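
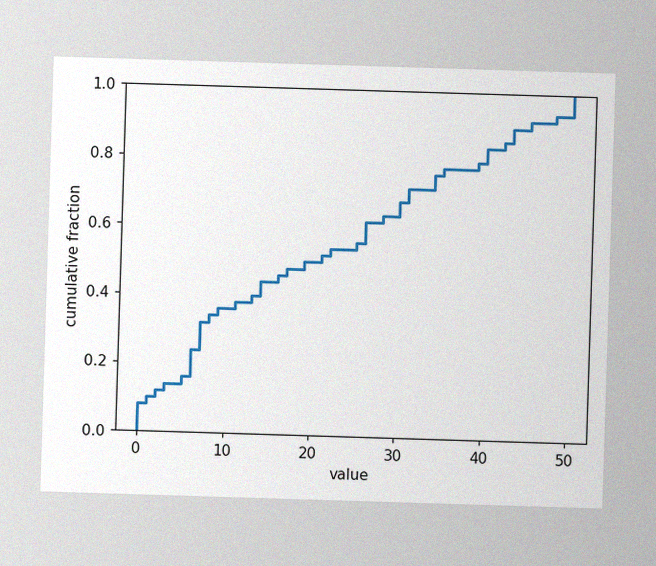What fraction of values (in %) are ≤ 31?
The image has some photo noise and uneven lighting. At x=31 the ECDF step is at 72%.

72%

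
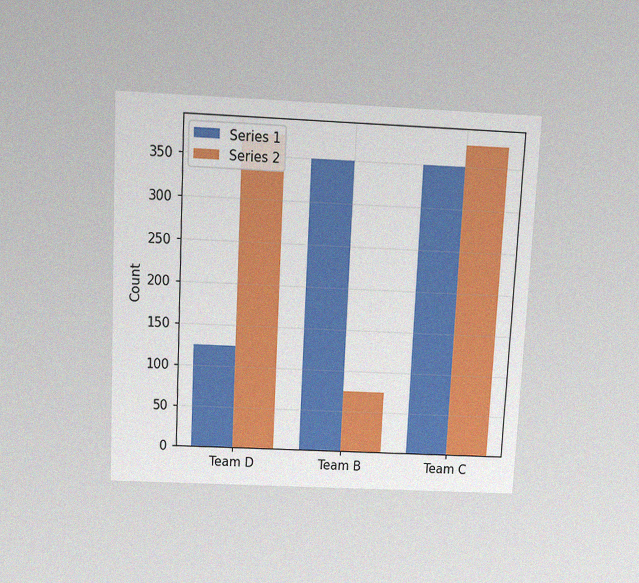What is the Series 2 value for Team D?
The chart is tilted about 3° clockwise and viewed slightly from above, with some photo noise. The Series 2 bar at Team D reaches 375 on the y-axis.

375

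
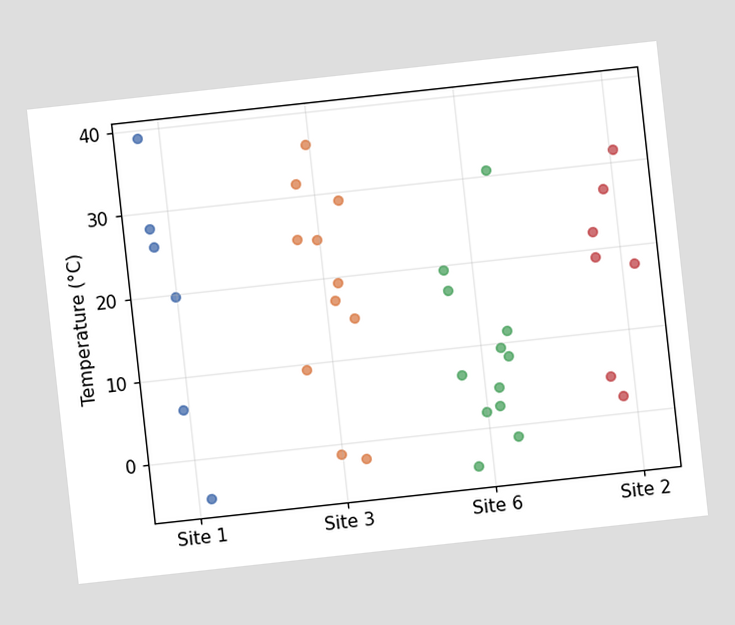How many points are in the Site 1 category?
The chart is tilted about 6° counter-clockwise. Counting the markers in the Site 1 column gives 6.

6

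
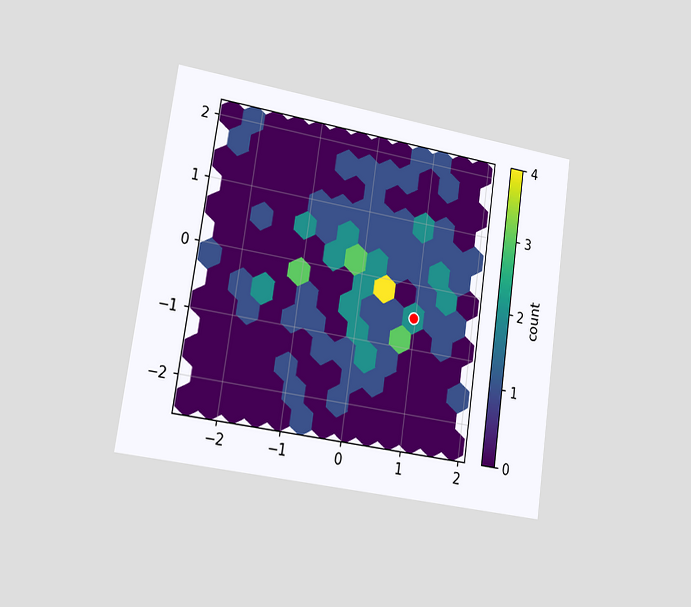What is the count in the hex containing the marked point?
2

The chart is tilted about 8° clockwise and viewed slightly from the left. The marked hex reads 2 on the colorbar.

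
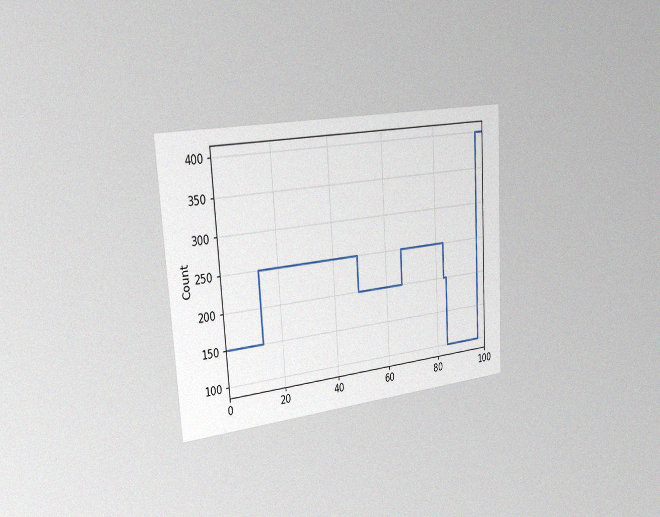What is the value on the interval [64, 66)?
The chart is tilted about 4° counter-clockwise and viewed slightly from the left, with some photo noise. On [64, 66) the step sits at 200.

200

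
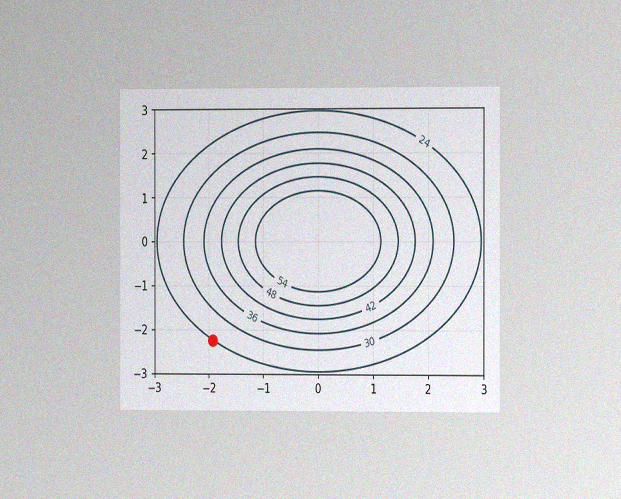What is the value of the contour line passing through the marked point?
The chart is viewed slightly from the right, with some photo noise. The marked point sits on the contour labelled 24.

24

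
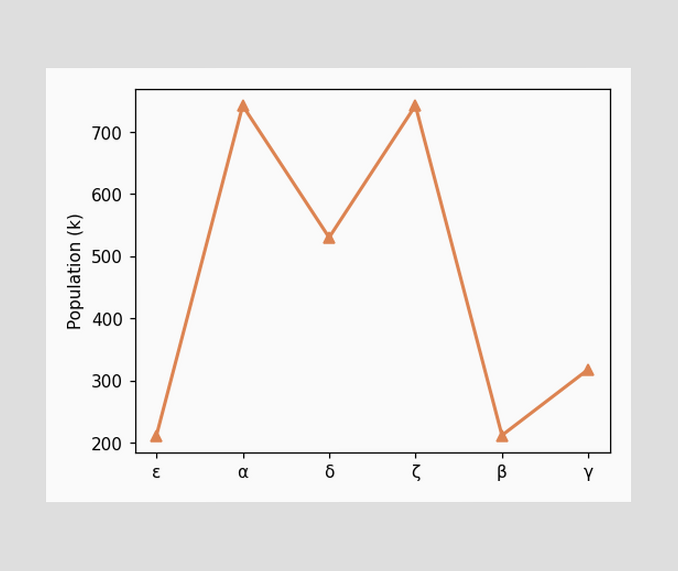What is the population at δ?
At δ, the line is at 530k.

530k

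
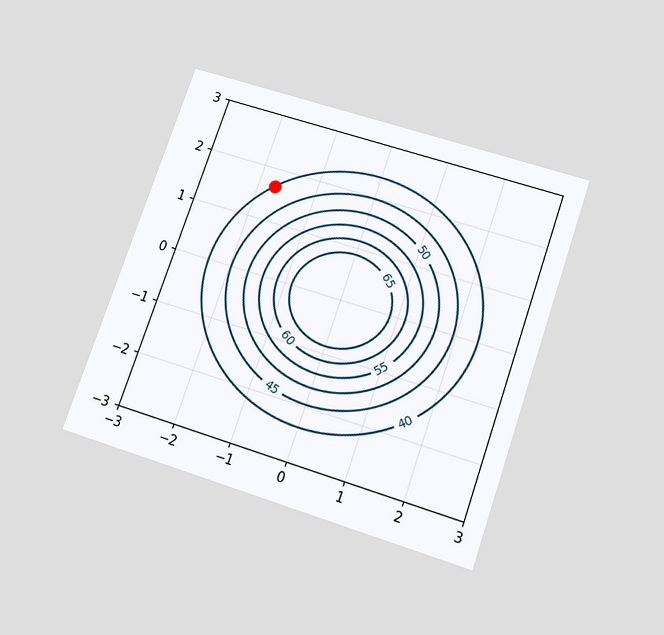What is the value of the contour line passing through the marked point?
40

The chart is tilted about 19° clockwise and viewed slightly from below. The marked point sits on the contour labelled 40.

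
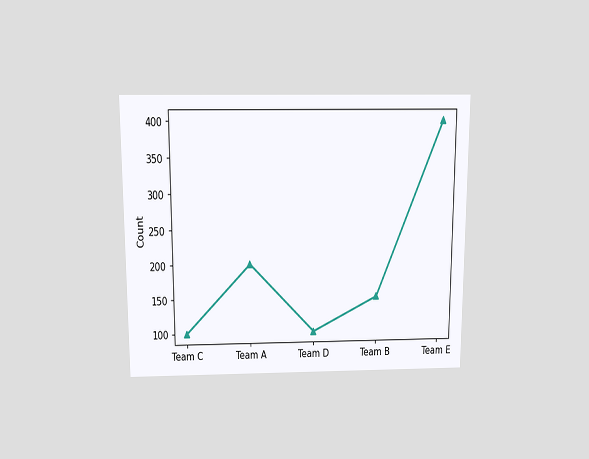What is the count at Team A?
The chart is viewed slightly from above. At Team A, the line is at 200.

200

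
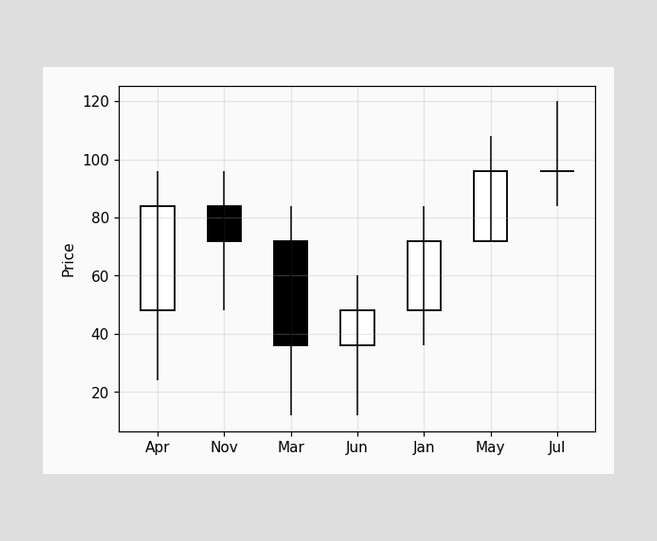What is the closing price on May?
The May candle closes at 96.

96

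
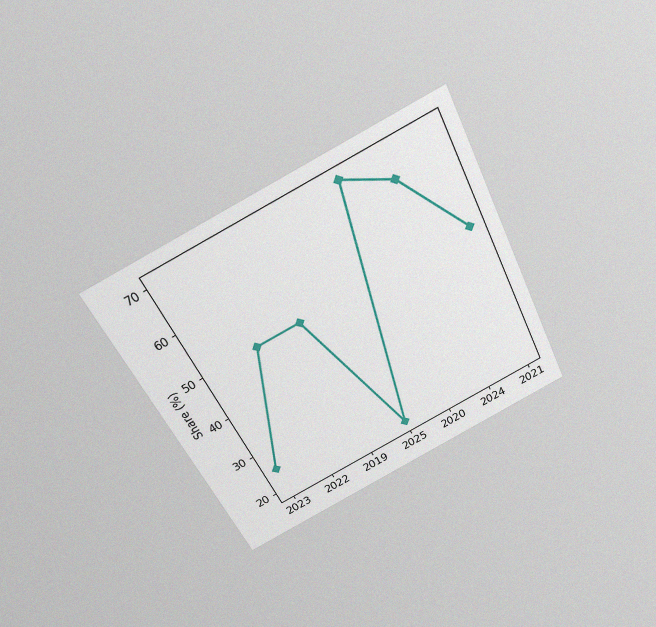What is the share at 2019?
50%

The chart is tilted about 26° counter-clockwise and viewed slightly from above, with some photo noise. At 2019, the line is at 50%.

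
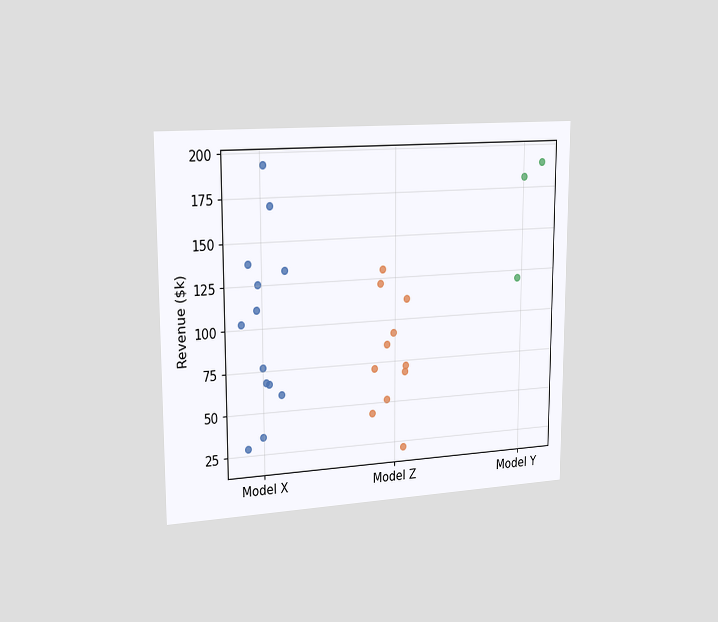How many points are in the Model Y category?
3

The chart is viewed slightly from the left. Counting the markers in the Model Y column gives 3.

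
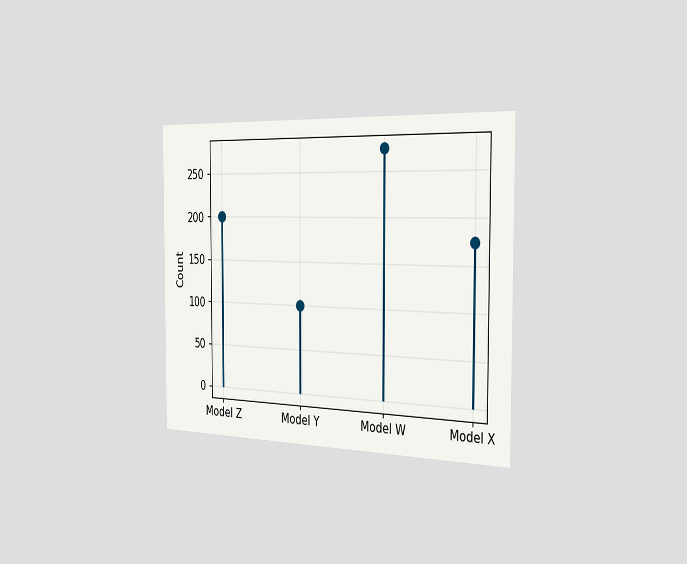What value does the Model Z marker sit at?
The chart is viewed slightly from the right. The Model Z marker sits at 200.

200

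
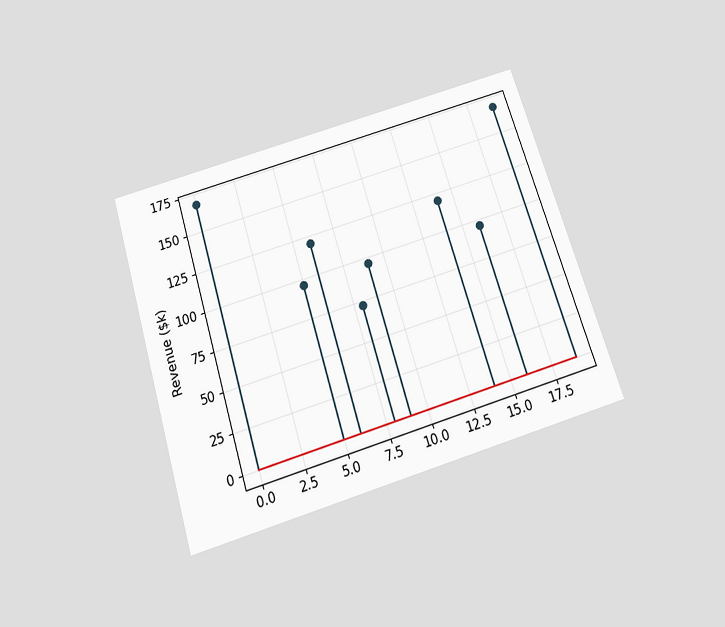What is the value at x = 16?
$96k

The chart is tilted about 17° counter-clockwise and viewed slightly from below. The stem at x=16 reaches $96k.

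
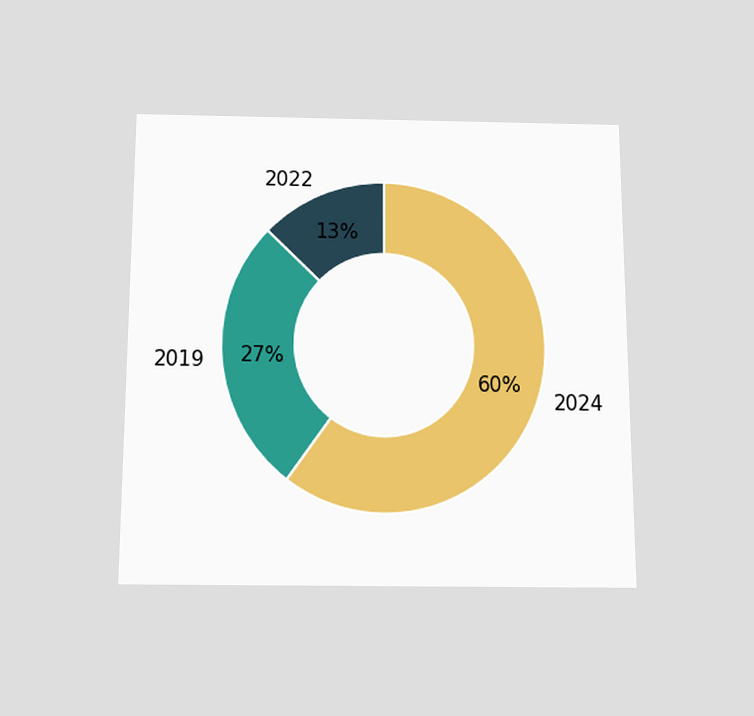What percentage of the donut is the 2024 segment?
60%

The chart is viewed slightly from below. The 2024 segment takes up 60% of the ring.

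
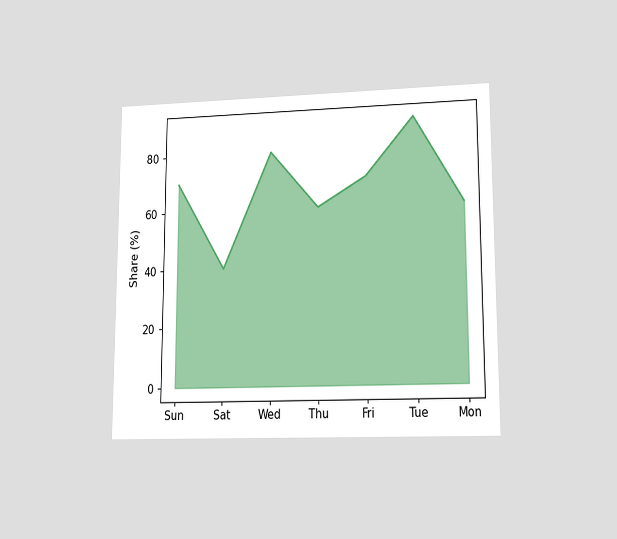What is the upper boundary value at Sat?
40%

The chart is viewed at a slight angle. At Sat the upper boundary is at 40%.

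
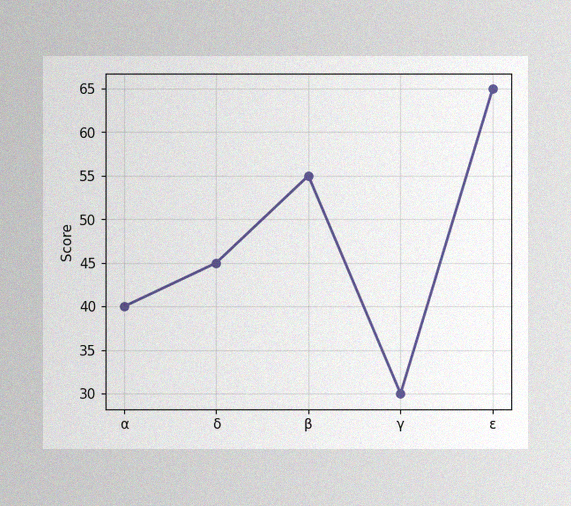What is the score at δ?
The image has some photo noise and uneven lighting. At δ, the line is at 45.

45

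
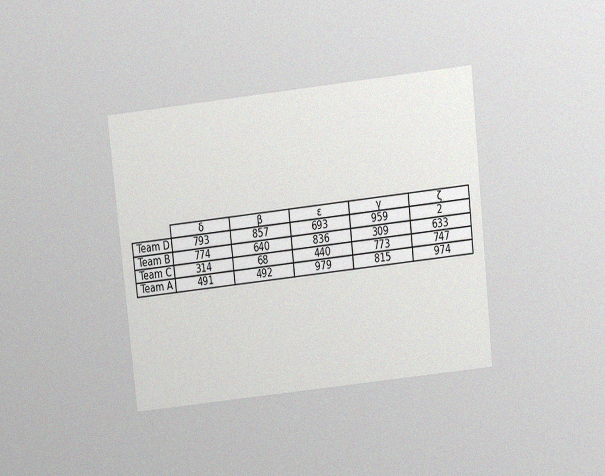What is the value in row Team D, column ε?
693

The chart is tilted about 6° counter-clockwise and viewed slightly from above, with some photo noise. The (Team D, ε) cell reads 693.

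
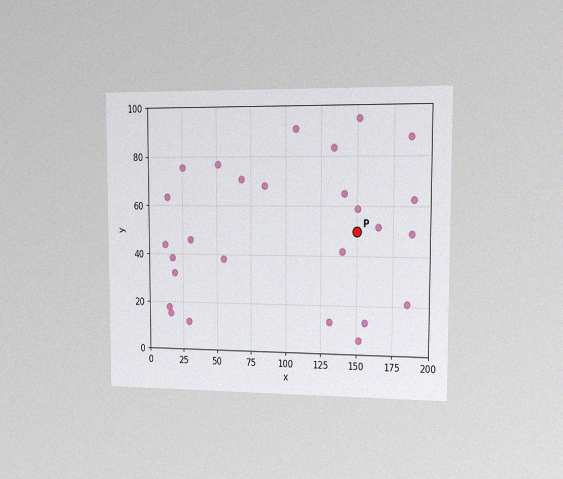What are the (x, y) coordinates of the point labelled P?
(150, 50)

The chart is viewed slightly from the right, with some photo noise. Following the gridlines from P to each axis, P sits at (150, 50).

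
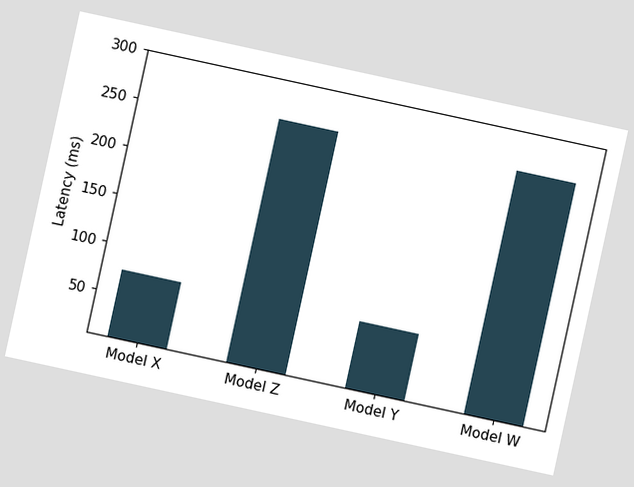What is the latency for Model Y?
The chart is tilted about 12° clockwise. Reading along the chart's y-axis, the Model Y bar reaches 74ms.

74ms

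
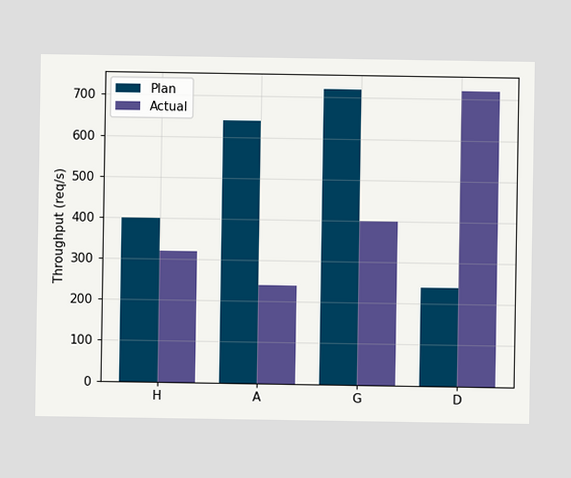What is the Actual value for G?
400req/s

The Actual bar at G reaches 400req/s on the y-axis.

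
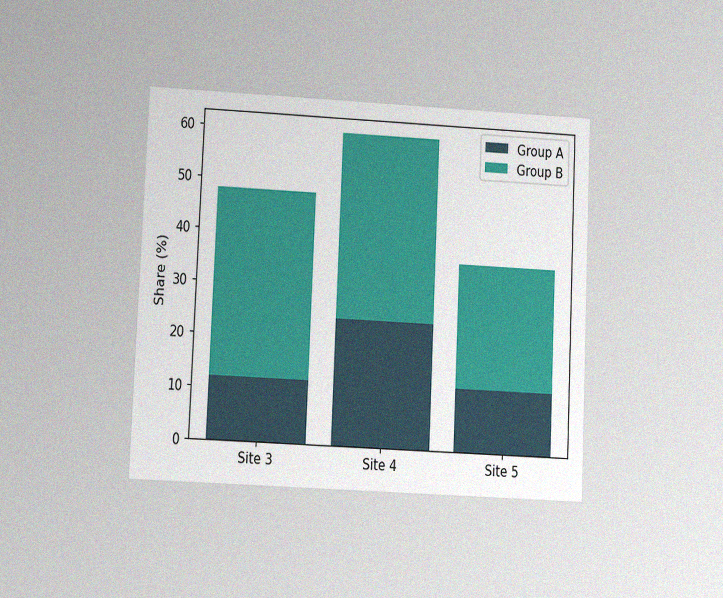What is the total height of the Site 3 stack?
The chart is tilted about 3° clockwise and viewed at a slight angle, with some photo noise. The Site 3 stack's top reaches 48% on the y-axis.

48%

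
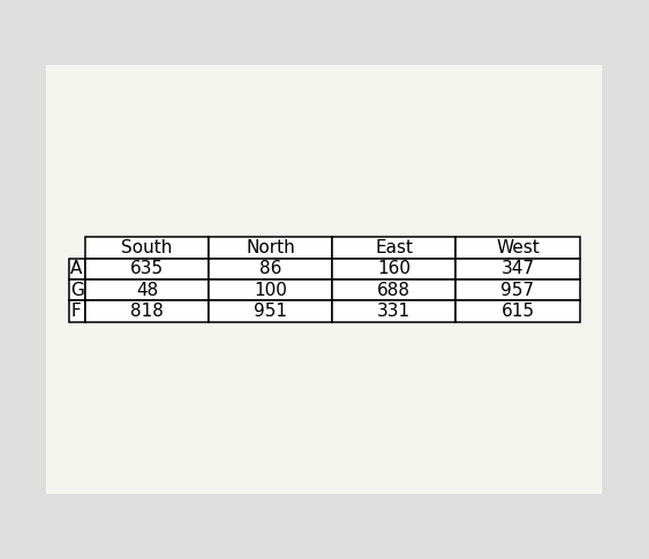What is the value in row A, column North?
The (A, North) cell reads 86.

86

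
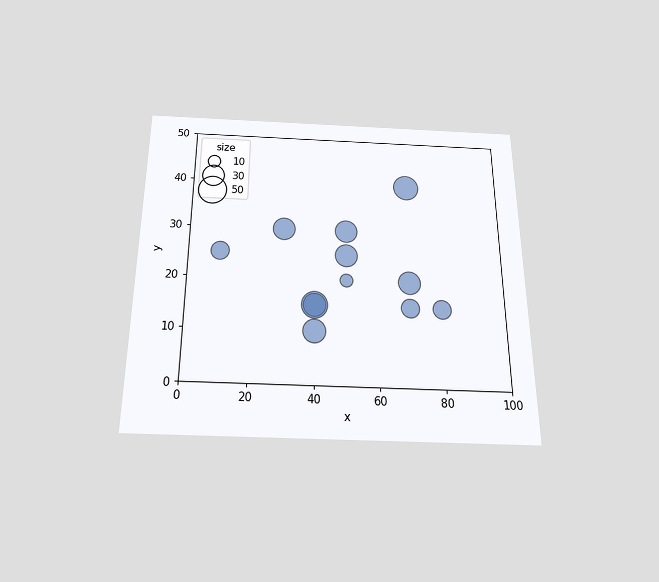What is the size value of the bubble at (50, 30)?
The chart is viewed slightly from below. Matching the bubble at (50, 30) against the size legend gives 30.

30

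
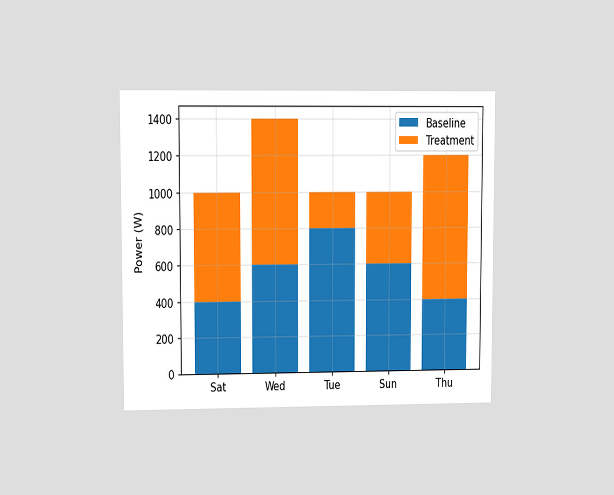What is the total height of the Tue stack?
The chart is viewed at a slight angle. The Tue stack's top reaches 1000W on the y-axis.

1000W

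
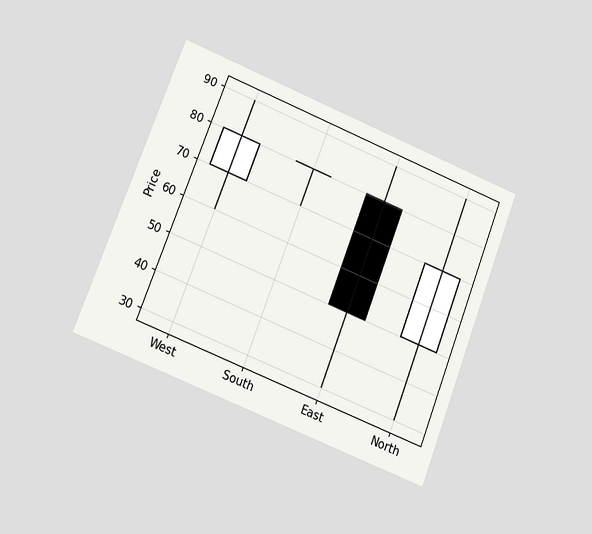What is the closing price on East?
50

The chart is tilted about 21° clockwise and viewed at a slight angle. The East candle closes at 50.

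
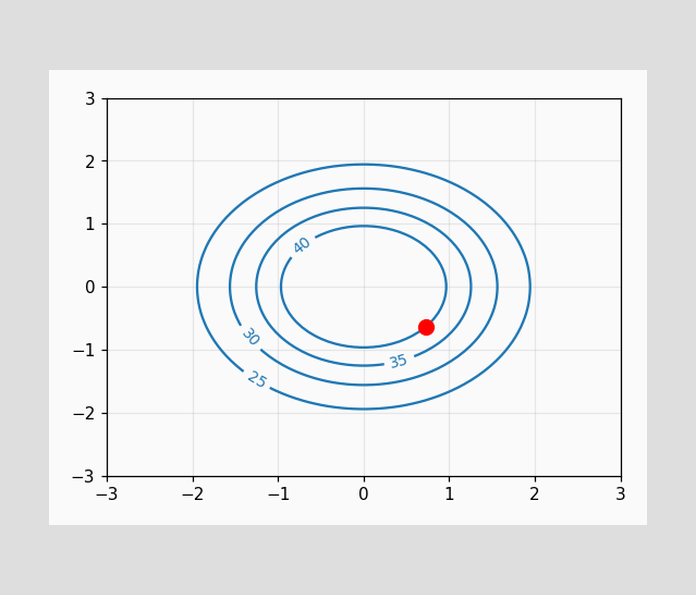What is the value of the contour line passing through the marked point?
40

The marked point sits on the contour labelled 40.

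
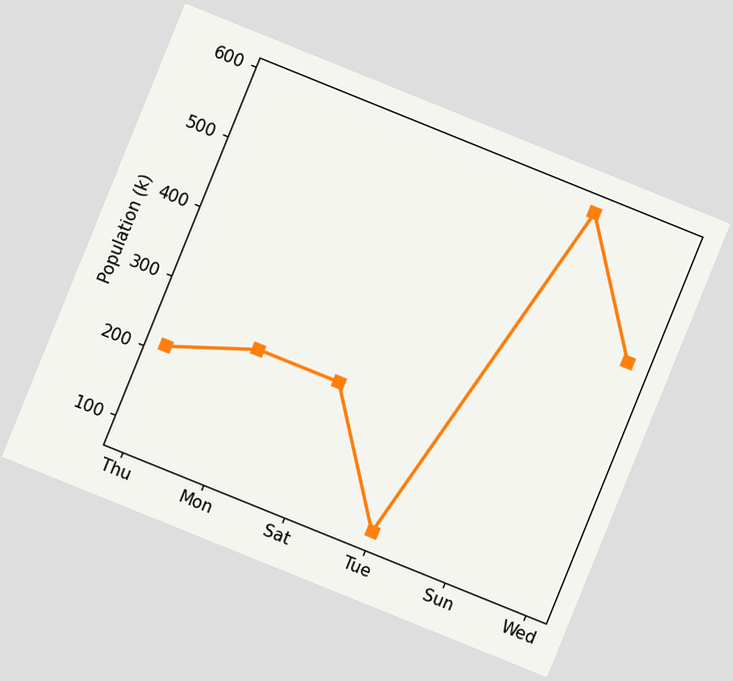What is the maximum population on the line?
The chart is tilted about 22° clockwise. The highest point is at Sun, and reading across to the y-axis gives 588k.

588k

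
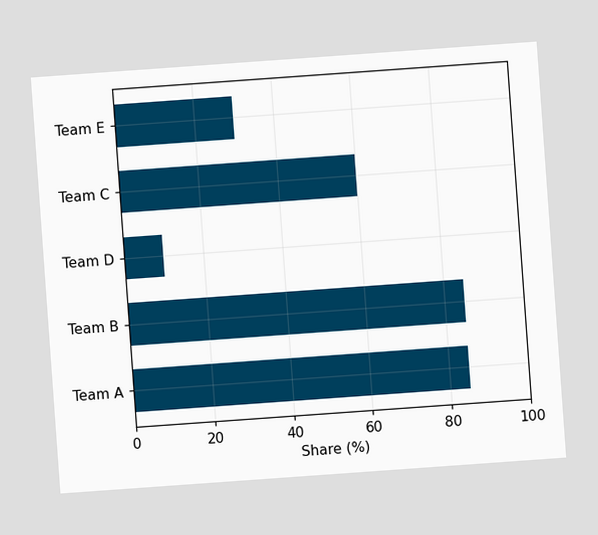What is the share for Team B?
The chart is tilted about 4° counter-clockwise. Reading along the chart's x-axis, the Team B bar reaches 85%.

85%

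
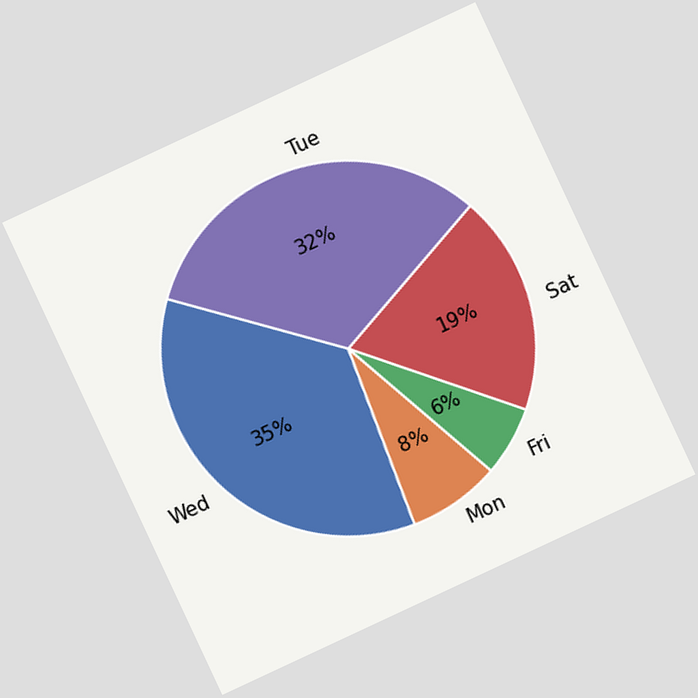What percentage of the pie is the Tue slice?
The chart is tilted about 25° counter-clockwise. The Tue slice takes up 32% of the pie.

32%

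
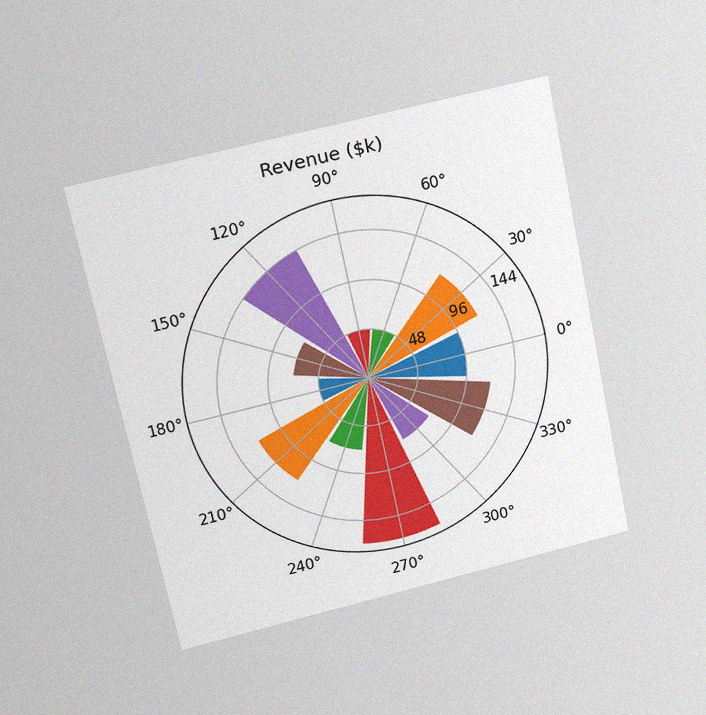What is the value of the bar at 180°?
The chart is tilted about 12° counter-clockwise and viewed slightly from above, with some photo noise. The bar at 180° reaches $48k on the radial axis.

$48k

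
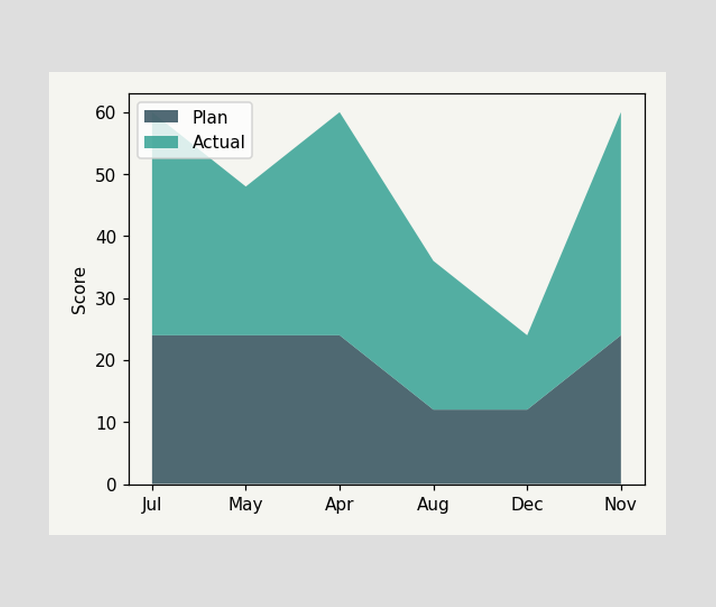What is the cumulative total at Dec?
The stacked total at Dec reaches 24.

24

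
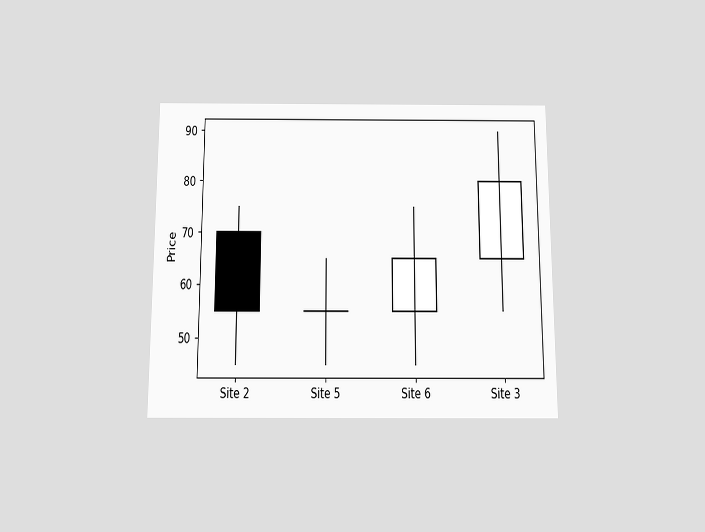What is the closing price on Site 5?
The chart is viewed slightly from below. The Site 5 candle closes at 55.

55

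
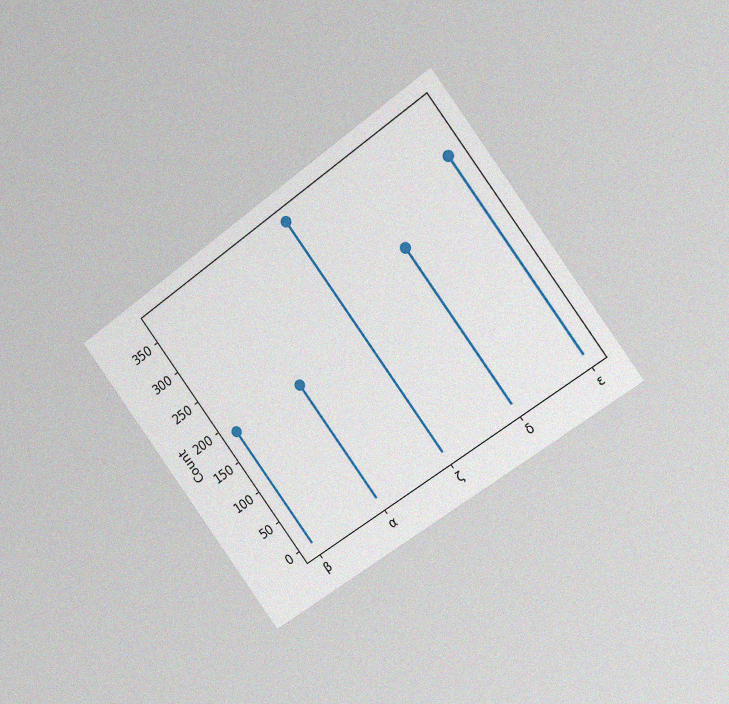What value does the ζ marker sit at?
The chart is tilted about 36° counter-clockwise and viewed slightly from the right, with some photo noise. The ζ marker sits at 372.

372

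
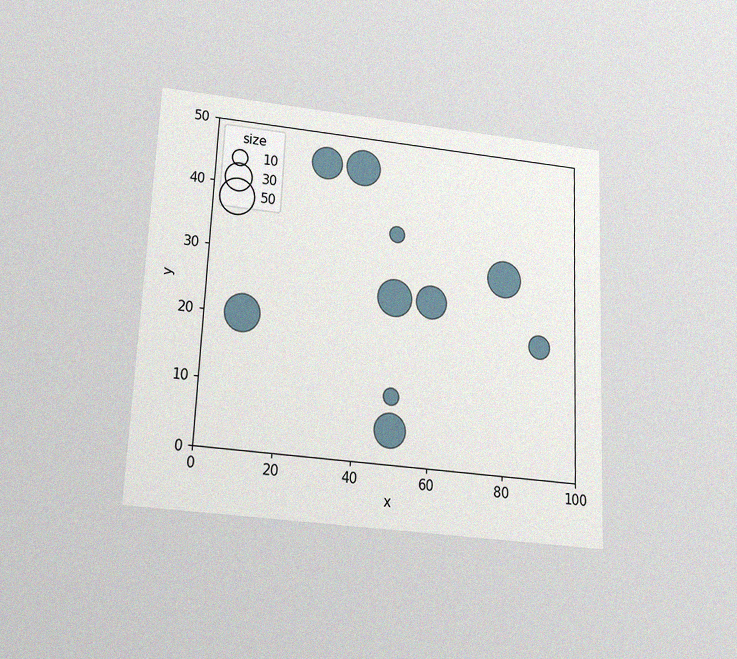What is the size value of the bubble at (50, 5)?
The chart is tilted about 3° clockwise and viewed slightly from below, with some photo noise. Matching the bubble at (50, 5) against the size legend gives 40.

40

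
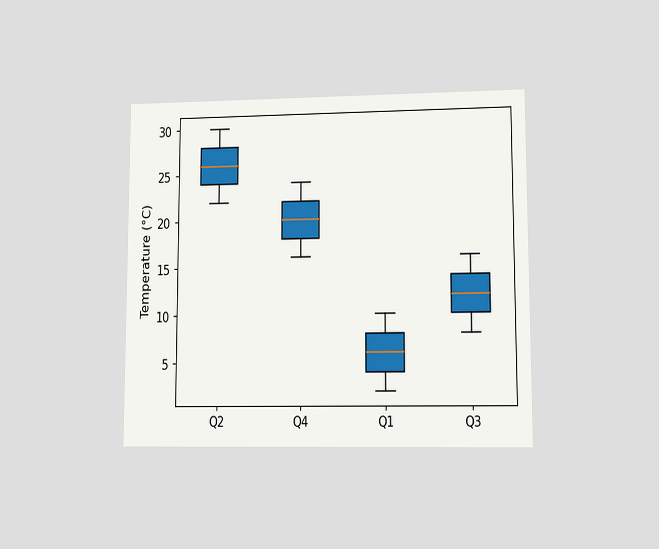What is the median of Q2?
26°C

The chart is viewed at a slight angle. The median line in the Q2 box sits at 26°C.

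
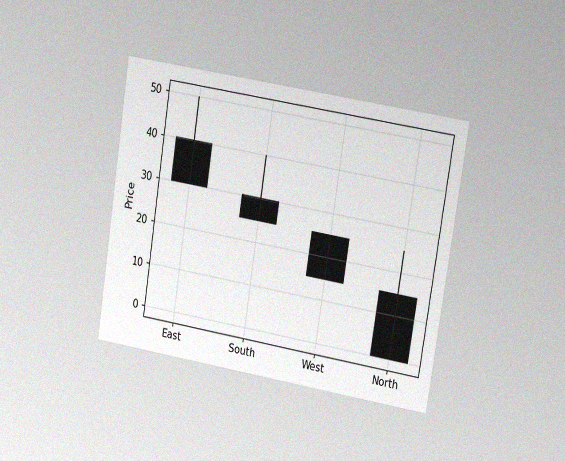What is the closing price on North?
The chart is tilted about 9° clockwise and viewed at a slight angle, with some photo noise. The North candle closes at 0.

0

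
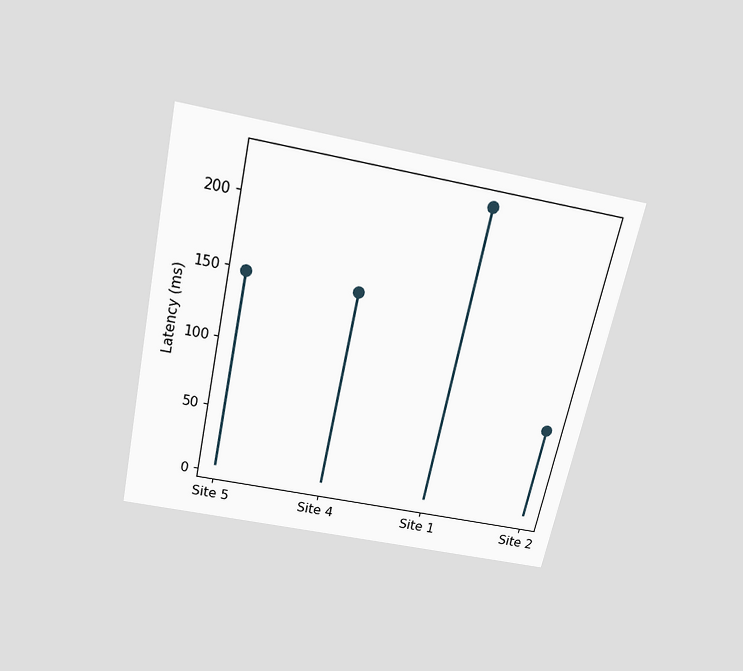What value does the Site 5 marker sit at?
The chart is tilted about 12° clockwise and viewed slightly from above. The Site 5 marker sits at 148ms.

148ms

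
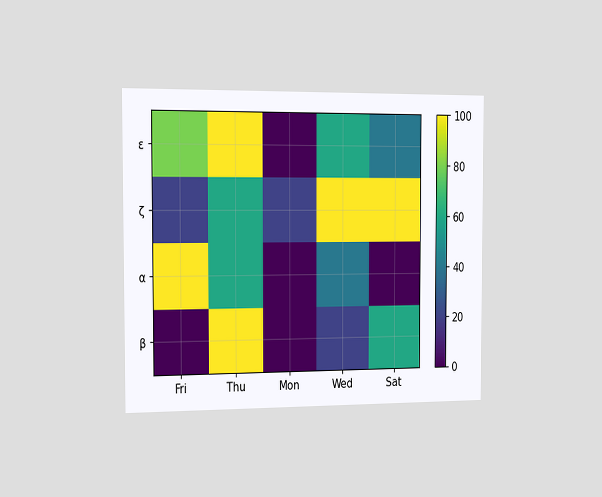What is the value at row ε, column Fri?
80

The chart is viewed slightly from the left. Matching cell (ε, Fri) against the colorbar gives 80.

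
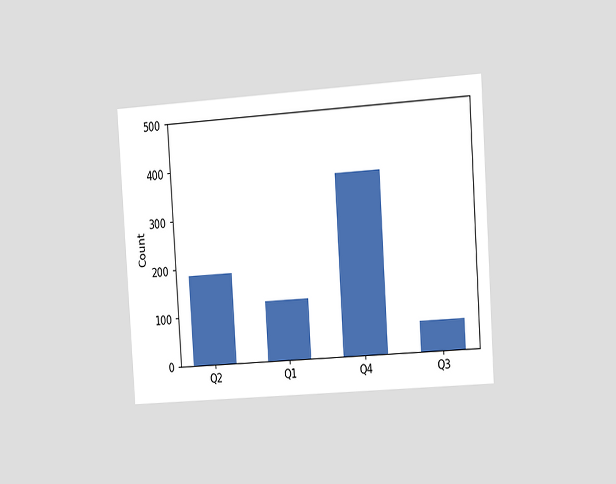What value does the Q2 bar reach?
The chart is tilted about 4° counter-clockwise and viewed slightly from the right. Reading along the chart's y-axis, the Q2 bar reaches 186.

186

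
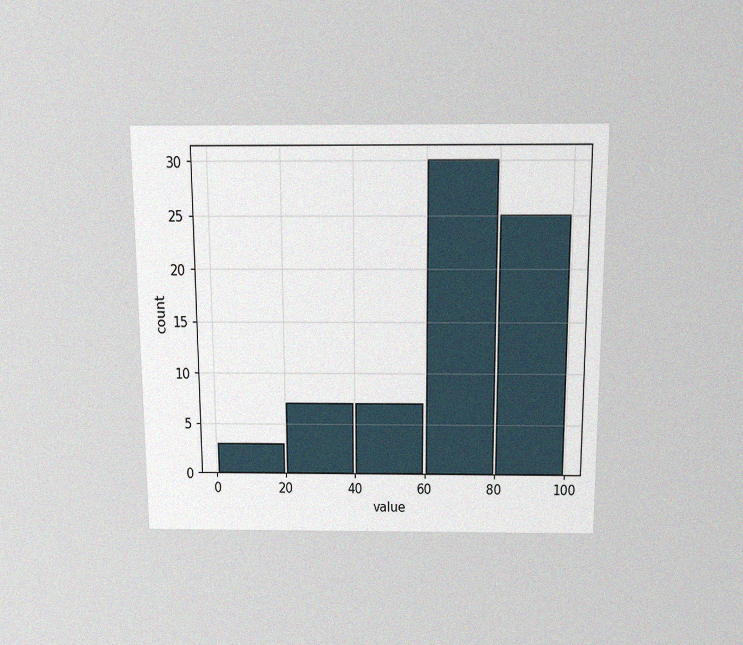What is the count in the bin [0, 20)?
The chart is viewed slightly from above, with some photo noise. The [0, 20) bin has height 3.

3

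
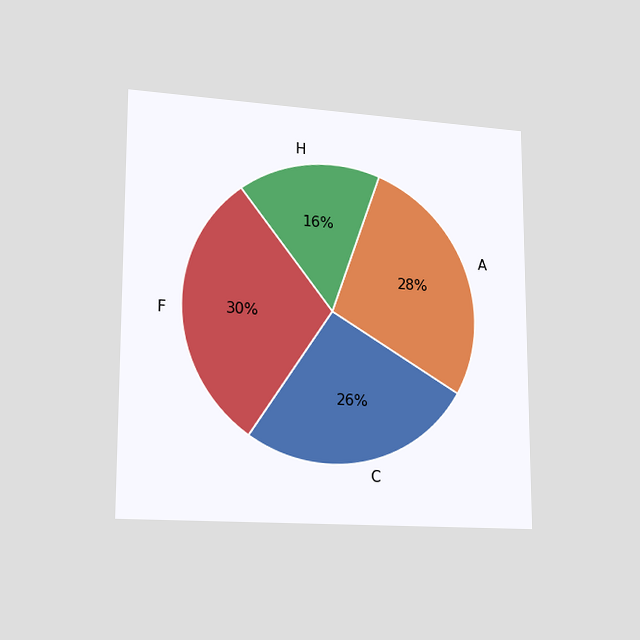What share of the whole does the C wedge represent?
26%

The chart is viewed slightly from the left. The C slice takes up 26% of the pie.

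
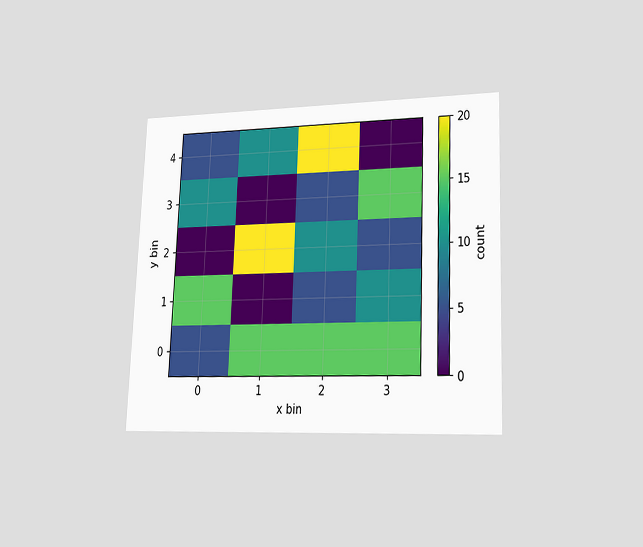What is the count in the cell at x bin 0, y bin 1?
The chart is tilted about 2° clockwise and viewed at a slight angle. Matching the cell (0, 1) against the colorbar gives 15.

15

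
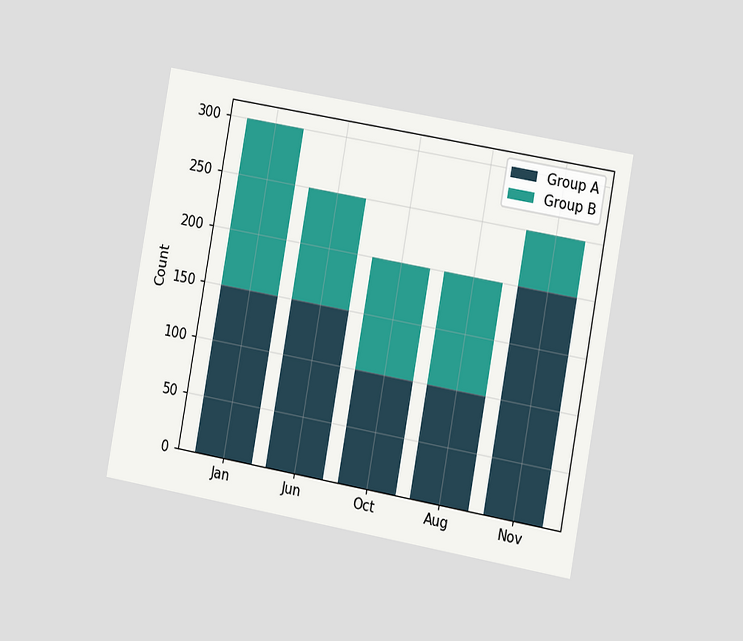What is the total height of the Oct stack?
200

The chart is tilted about 10° clockwise and viewed slightly from the right. The Oct stack's top reaches 200 on the y-axis.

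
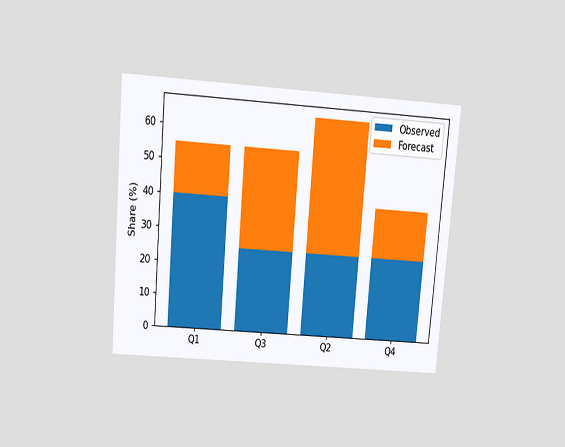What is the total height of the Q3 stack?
The chart is tilted about 5° clockwise and viewed slightly from above. The Q3 stack's top reaches 55% on the y-axis.

55%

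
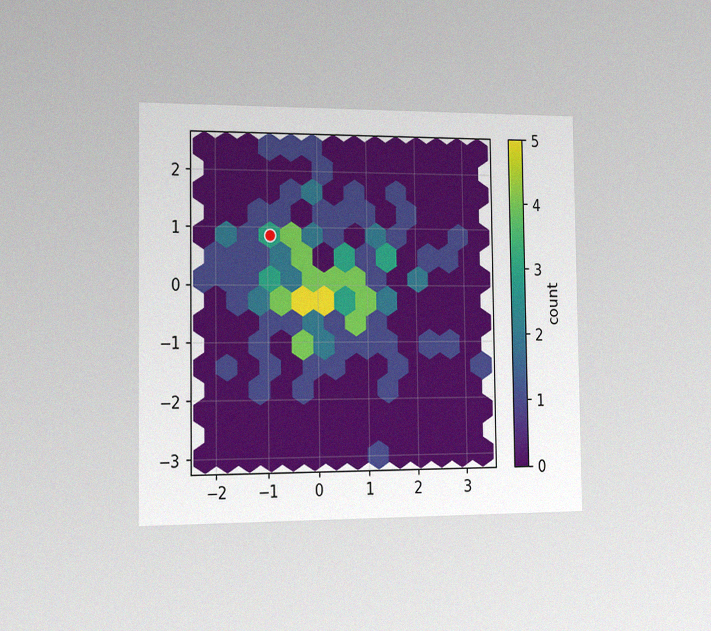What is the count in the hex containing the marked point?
3

The chart is viewed slightly from the left, with some photo noise. The marked hex reads 3 on the colorbar.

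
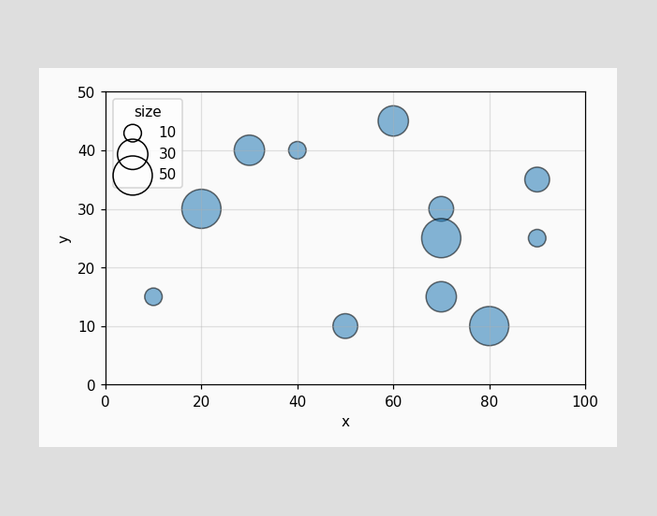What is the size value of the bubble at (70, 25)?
50

Matching the bubble at (70, 25) against the size legend gives 50.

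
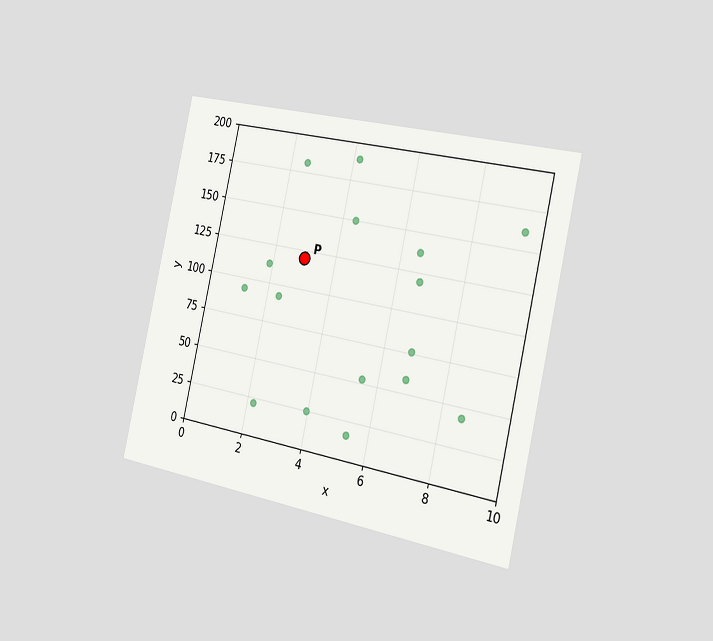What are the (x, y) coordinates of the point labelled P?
The chart is tilted about 13° clockwise and viewed slightly from the right. Following the gridlines from P to each axis, P sits at (3, 120).

(3, 120)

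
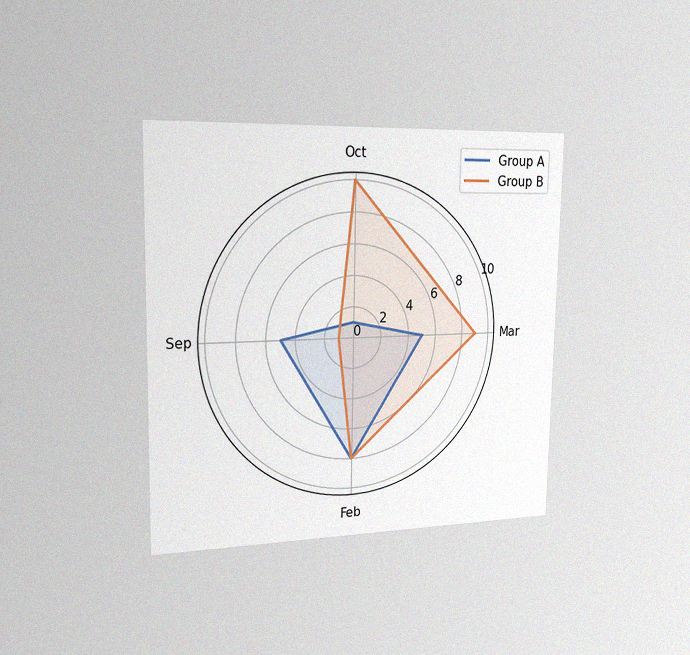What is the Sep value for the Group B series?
The chart is viewed slightly from the left, with some photo noise. On the Sep axis, Group B reaches 1.

1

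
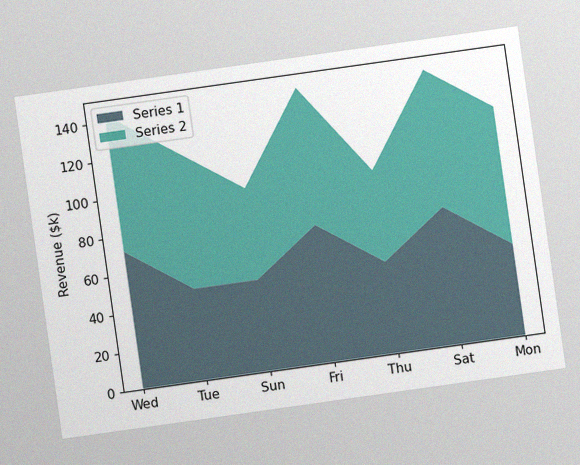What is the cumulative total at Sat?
The chart is tilted about 8° counter-clockwise, with some photo noise. The stacked total at Sat reaches $144k.

$144k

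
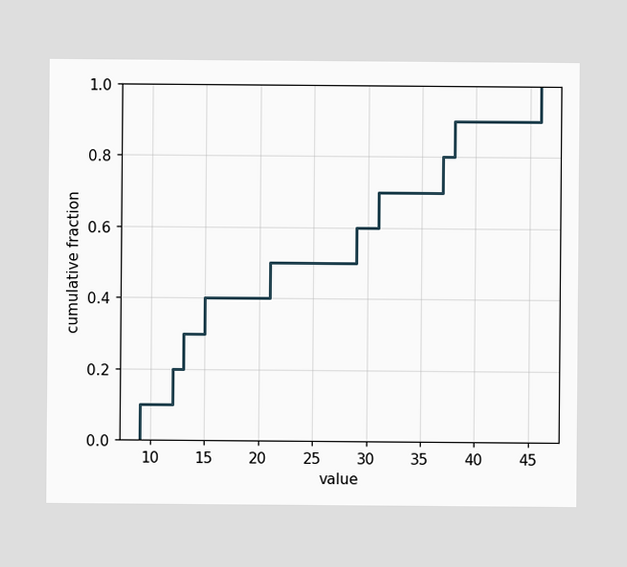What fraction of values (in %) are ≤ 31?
70%

At x=31 the ECDF step is at 70%.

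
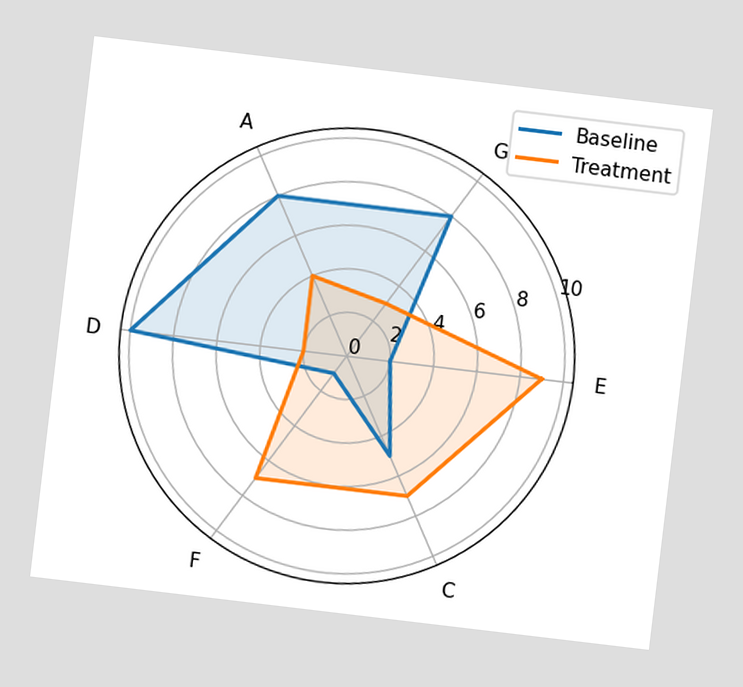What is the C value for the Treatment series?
7

The chart is tilted about 7° clockwise. On the C axis, Treatment reaches 7.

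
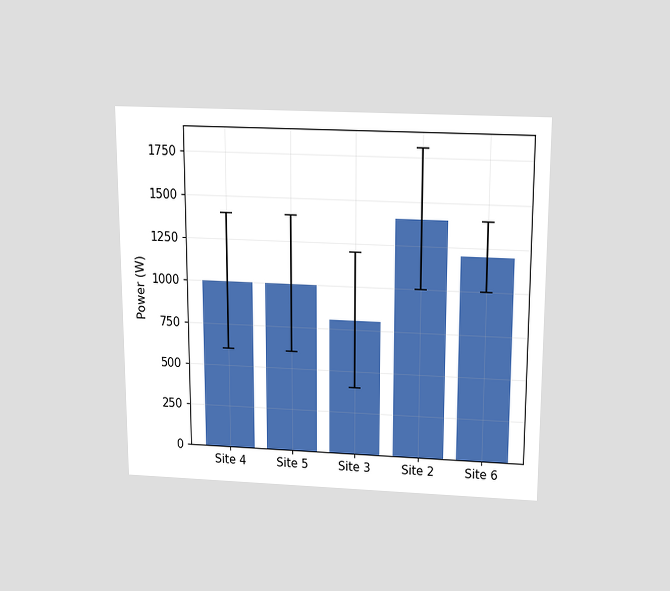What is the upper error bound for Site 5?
The chart is viewed slightly from above. The Site 5 bar's upper whisker reaches 1400W.

1400W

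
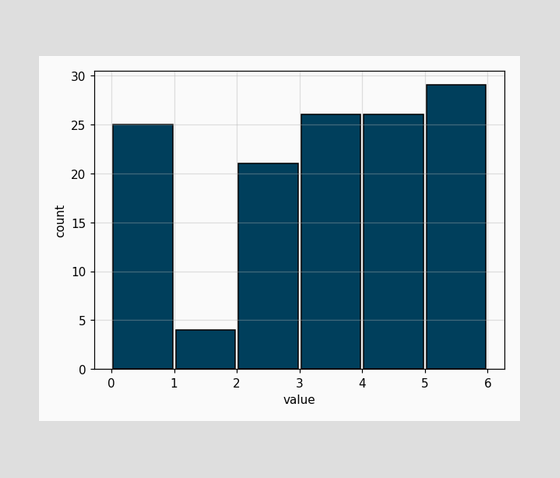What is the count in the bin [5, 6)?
The [5, 6) bin has height 29.

29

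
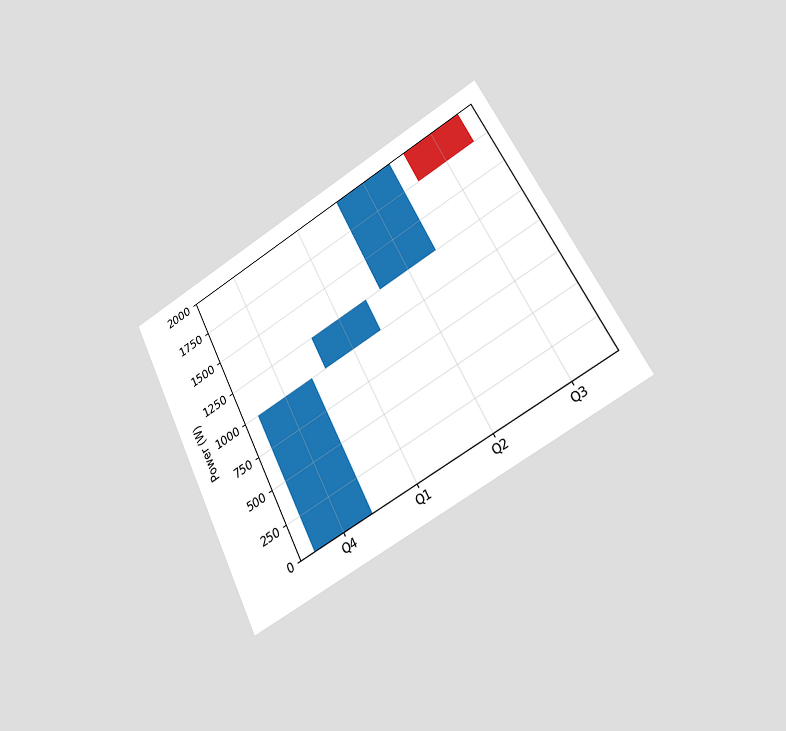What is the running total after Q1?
The chart is tilted about 27° counter-clockwise and viewed slightly from the right. After Q1 the running total reaches 1250W.

1250W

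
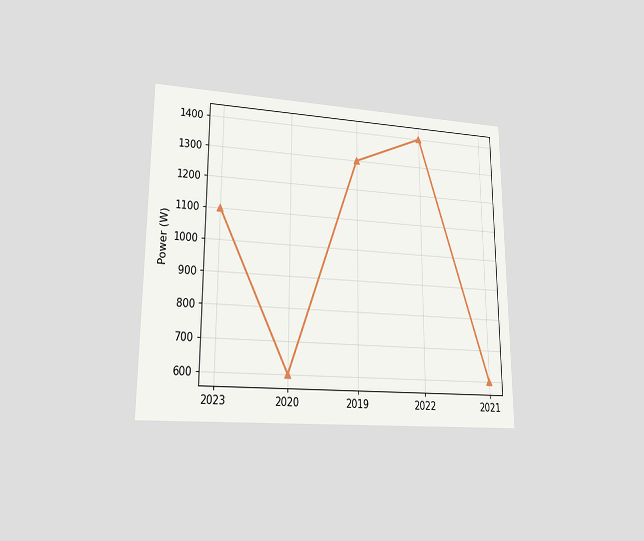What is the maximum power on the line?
The chart is viewed at a slight angle. The highest point is at 2022, and reading across to the y-axis gives 1400W.

1400W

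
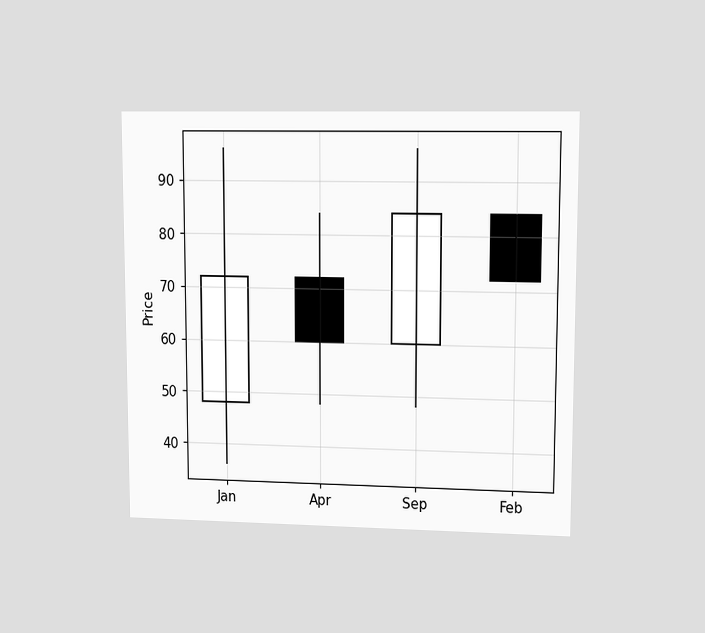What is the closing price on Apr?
60

The chart is viewed at a slight angle. The Apr candle closes at 60.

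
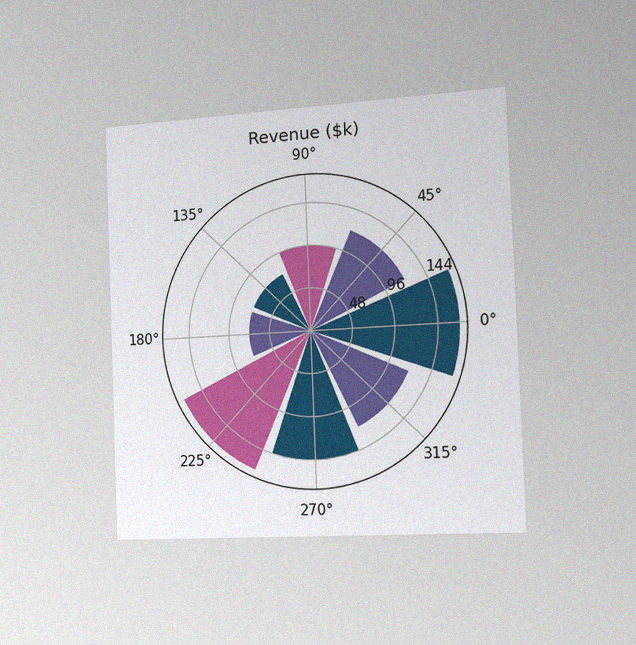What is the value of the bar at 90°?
The chart is tilted about 2° counter-clockwise and viewed slightly from the right, with some photo noise. The bar at 90° reaches $96k on the radial axis.

$96k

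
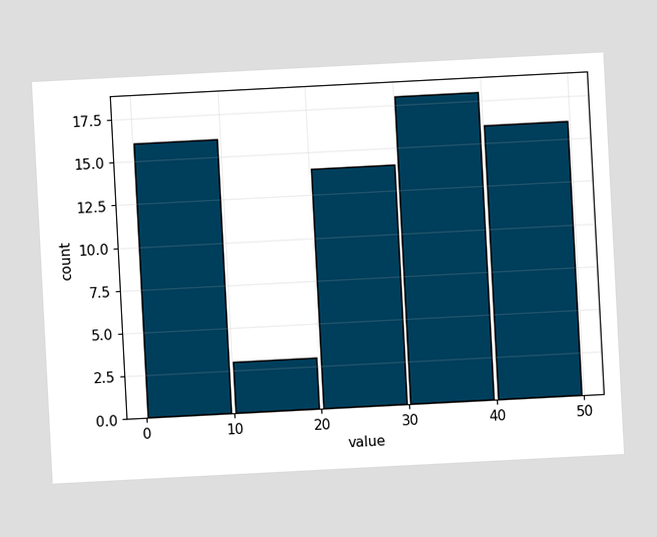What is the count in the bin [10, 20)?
The chart is tilted about 3° counter-clockwise. The [10, 20) bin has height 3.

3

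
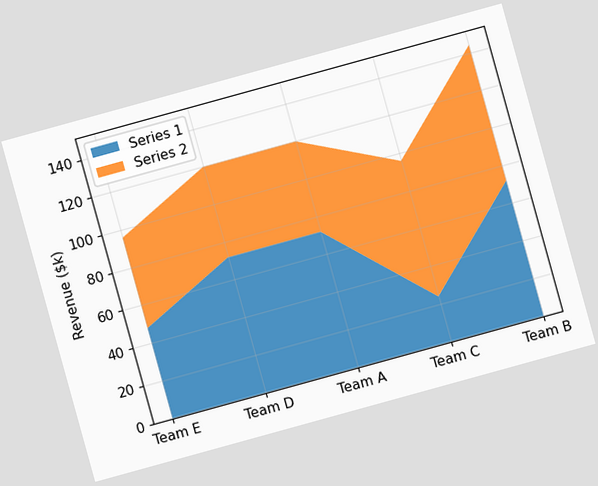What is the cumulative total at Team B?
The chart is tilted about 15° counter-clockwise. The stacked total at Team B reaches $144k.

$144k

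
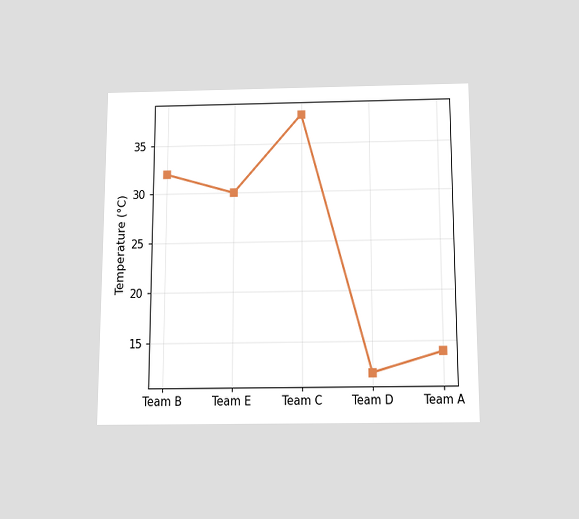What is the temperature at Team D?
12°C

The chart is viewed slightly from below. At Team D, the line is at 12°C.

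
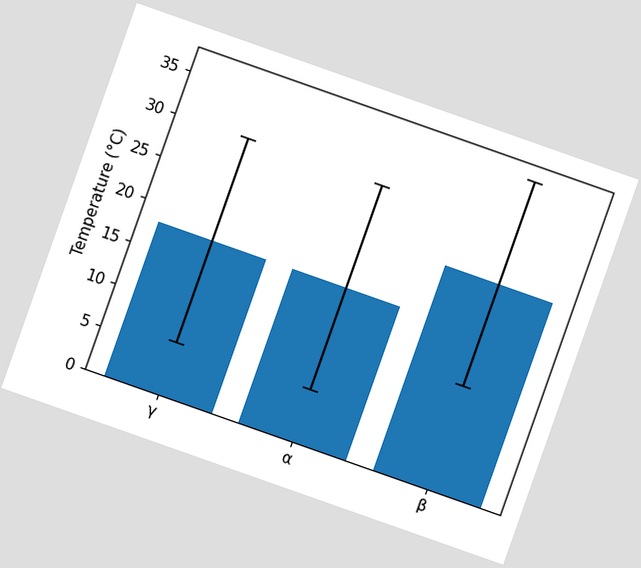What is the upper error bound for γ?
The chart is tilted about 19° clockwise. The γ bar's upper whisker reaches 30°C.

30°C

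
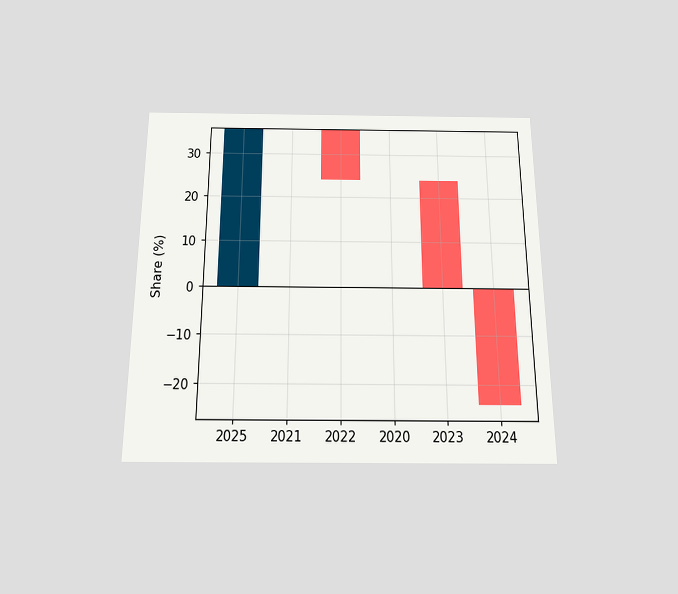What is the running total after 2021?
The chart is viewed slightly from below. After 2021 the running total reaches 36%.

36%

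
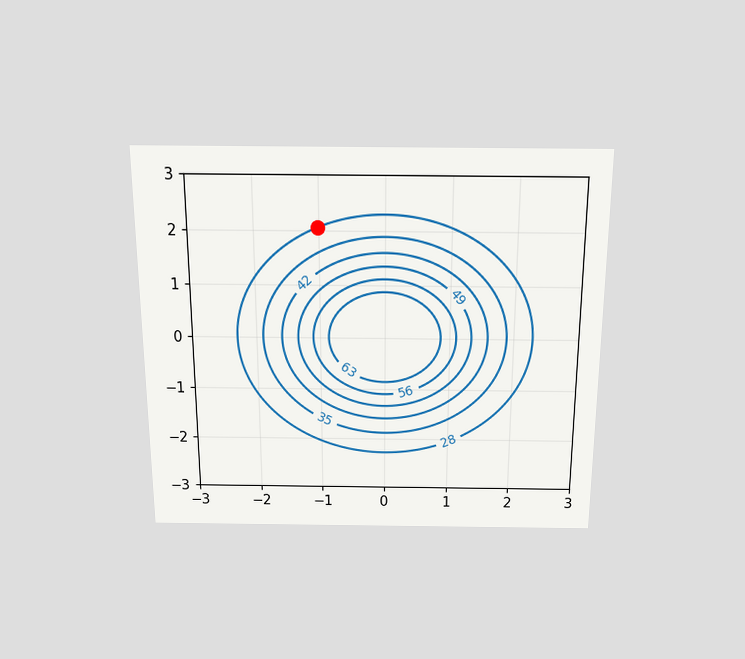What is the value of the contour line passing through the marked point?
28

The chart is viewed slightly from above. The marked point sits on the contour labelled 28.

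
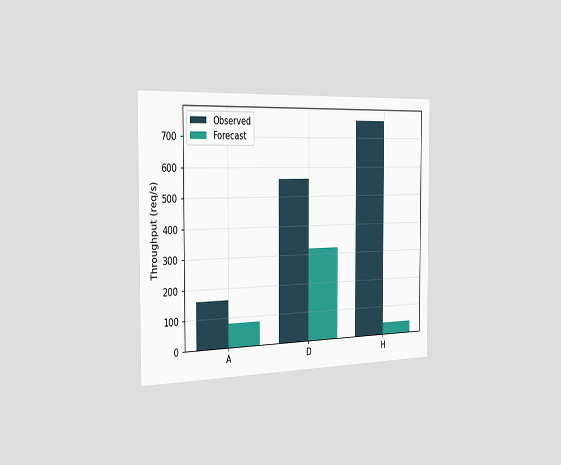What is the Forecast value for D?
320req/s

The chart is viewed slightly from the left. The Forecast bar at D reaches 320req/s on the y-axis.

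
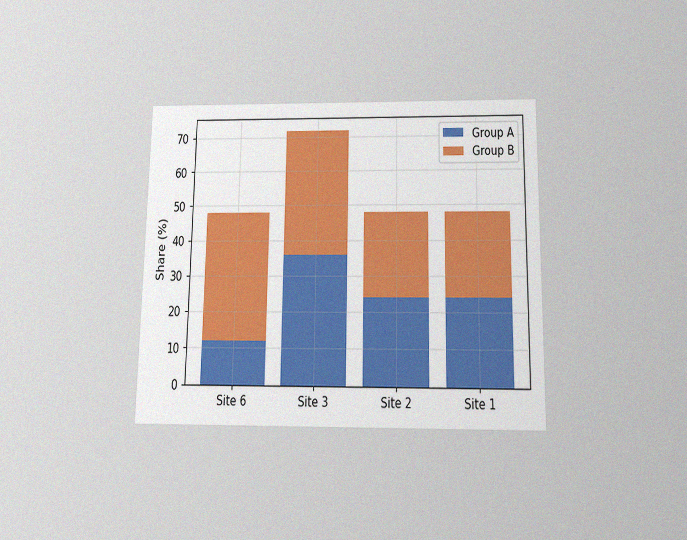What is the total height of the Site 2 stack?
The chart is viewed slightly from below, with some photo noise. The Site 2 stack's top reaches 48% on the y-axis.

48%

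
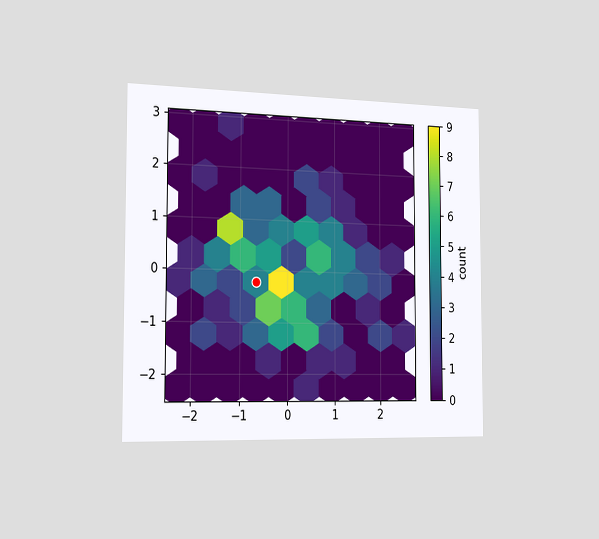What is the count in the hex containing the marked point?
4

The chart is viewed slightly from the left. The marked hex reads 4 on the colorbar.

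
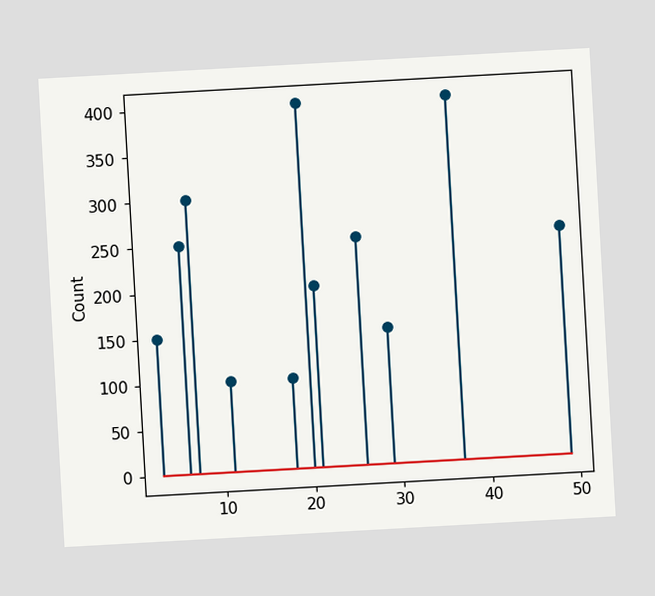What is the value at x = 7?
300

The chart is tilted about 3° counter-clockwise. The stem at x=7 reaches 300.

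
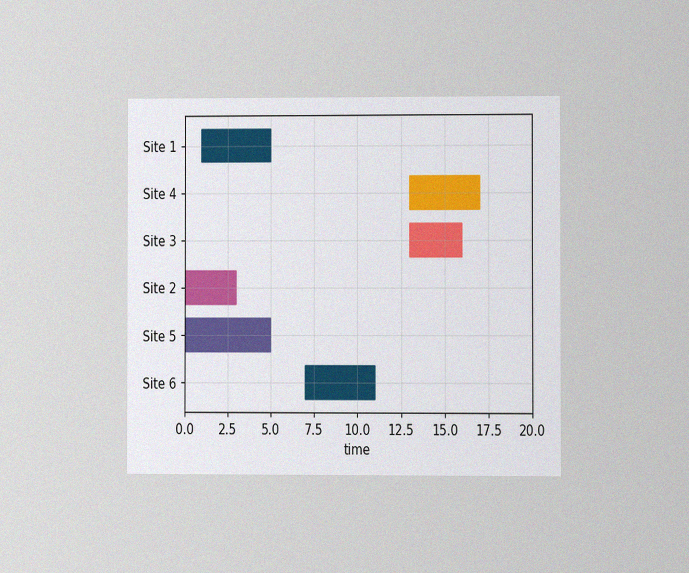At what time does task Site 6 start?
7

The chart is viewed at a slight angle, with some photo noise. The Site 6 bar begins at t=7.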